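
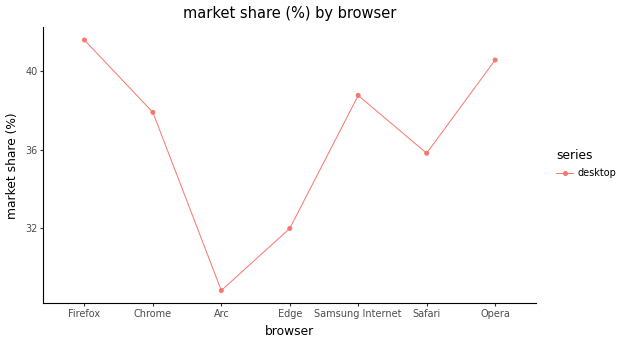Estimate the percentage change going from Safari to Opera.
Safari ≈ 36, Opera ≈ 40; (40 − 36) / 36 ≈ +11.1%.

≈ +11.1%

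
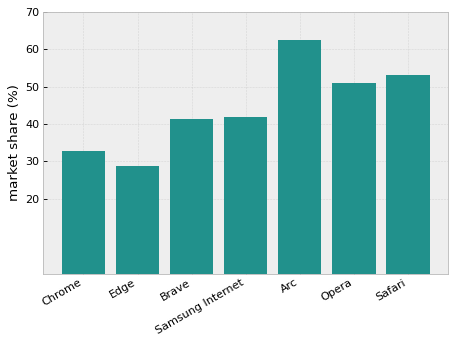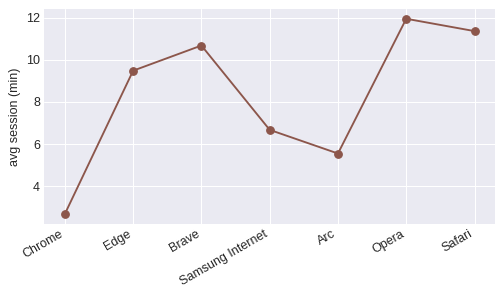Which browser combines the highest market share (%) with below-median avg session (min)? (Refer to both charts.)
Arc

Chart 2 median avg session (min) ≈ 10; below-median browsers: Chrome, Samsung Internet, Arc. Among those, Arc has the highest market share (%) (≈ 60).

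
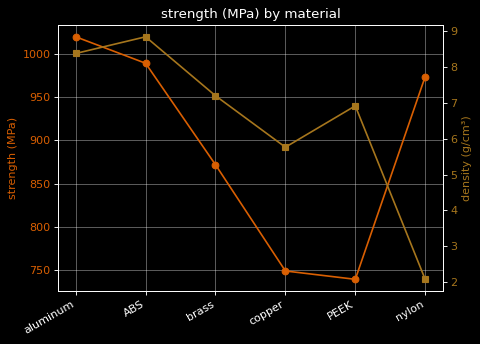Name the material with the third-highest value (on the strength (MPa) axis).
nylon

Top 4 (on the strength (MPa) axis): aluminum ≈ 1025, ABS ≈ 1000, nylon ≈ 975, brass ≈ 875.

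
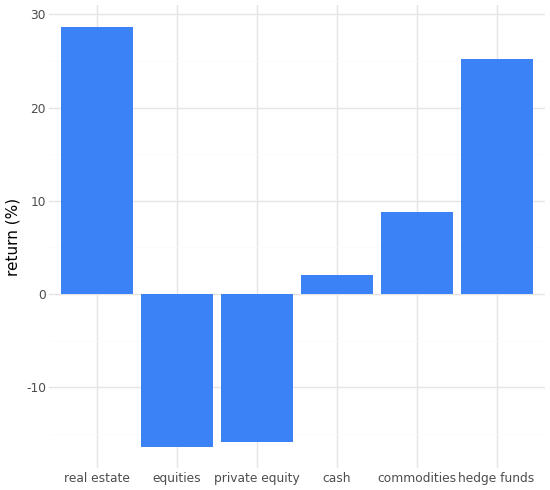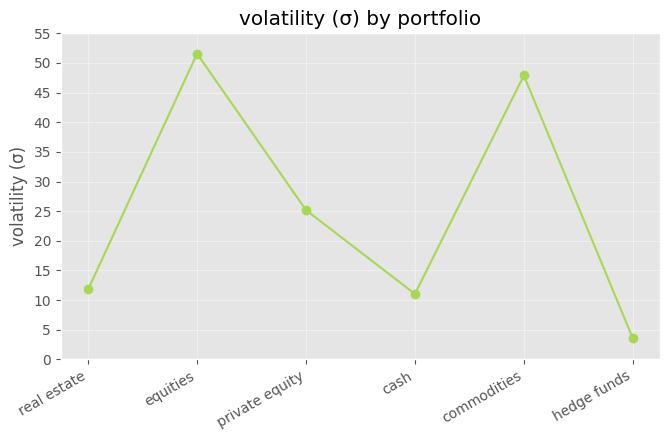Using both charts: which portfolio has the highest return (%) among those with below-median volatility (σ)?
real estate

Chart 2 median volatility (σ) ≈ 20; below-median portfolios: real estate, cash, hedge funds. Among those, real estate has the highest return (%) (≈ 30).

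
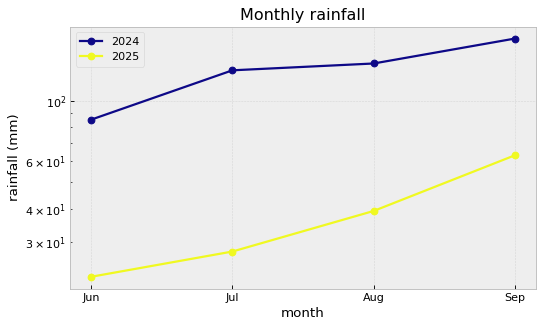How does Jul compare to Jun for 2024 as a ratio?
Jul ≈ 140, Jun ≈ 80; 140/80 ≈ 1.75.

≈ 1.75×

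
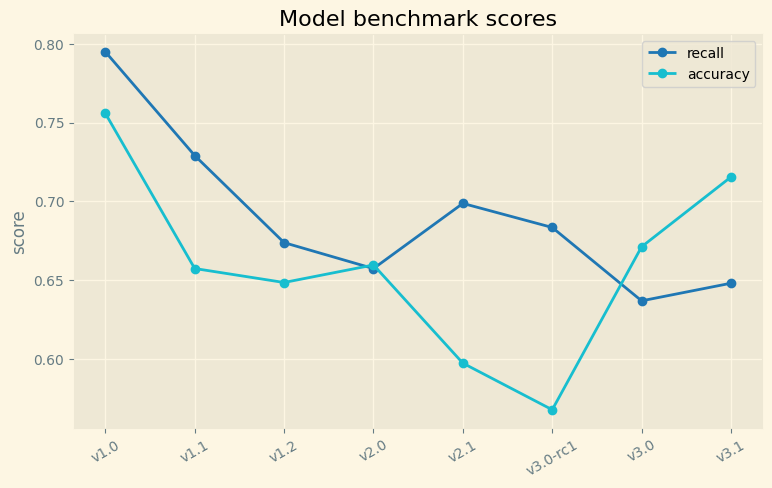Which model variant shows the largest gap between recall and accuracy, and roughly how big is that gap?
v3.0-rc1, ≈ 0.12

v3.0-rc1: recall ≈ 0.68, accuracy ≈ 0.56 → gap ≈ 0.12. Next-largest (v2.1) is only ≈ 0.10.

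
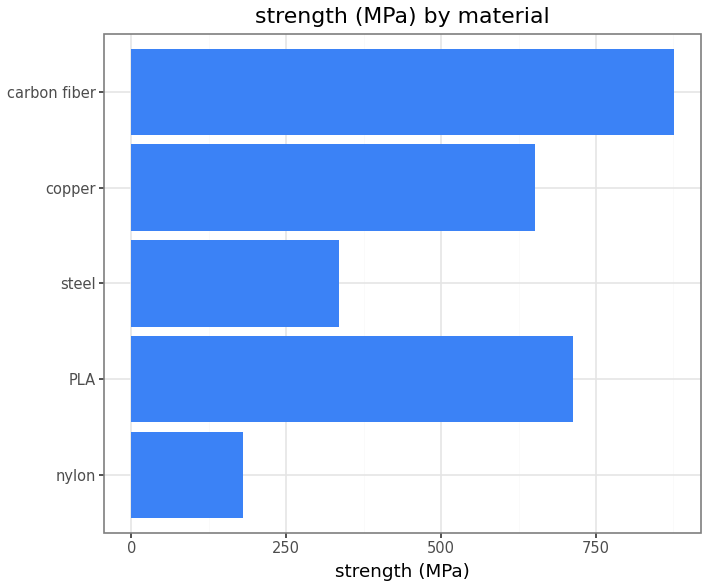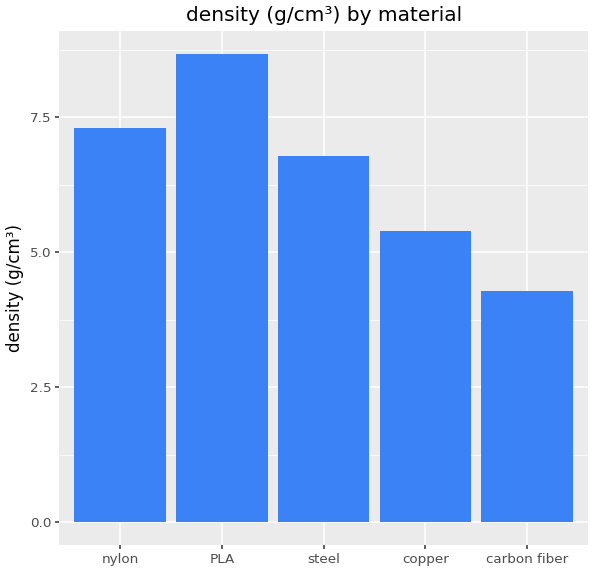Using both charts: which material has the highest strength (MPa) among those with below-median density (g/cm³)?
Chart 2 median density (g/cm³) ≈ 7; below-median materials: copper, carbon fiber. Among those, carbon fiber has the highest strength (MPa) (≈ 900).

carbon fiber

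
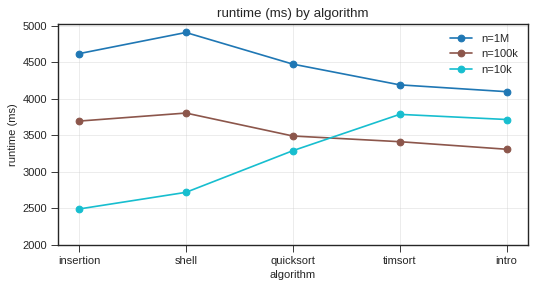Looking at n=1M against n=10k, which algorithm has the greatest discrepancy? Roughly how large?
shell: n=1M ≈ 5000, n=10k ≈ 2500 → gap ≈ 2500. Next-largest (insertion) is only ≈ 2000.

shell, ≈ 2500 ms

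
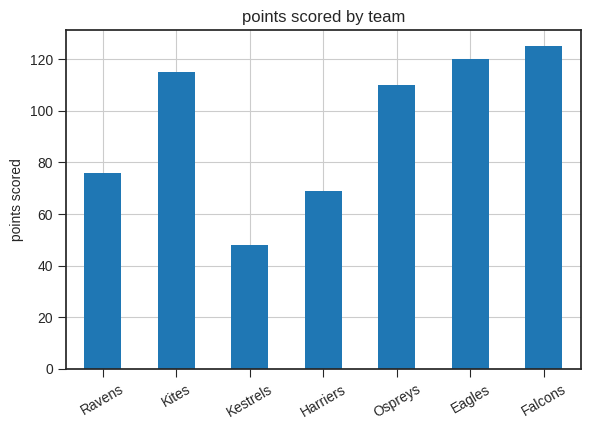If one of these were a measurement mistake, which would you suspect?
Kestrels

Kestrels ≈ 40; the rest sit between ≈ 60 and ≈ 120.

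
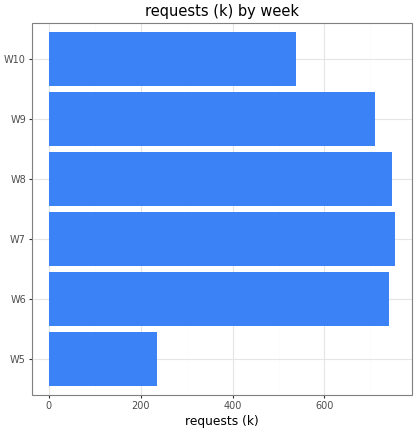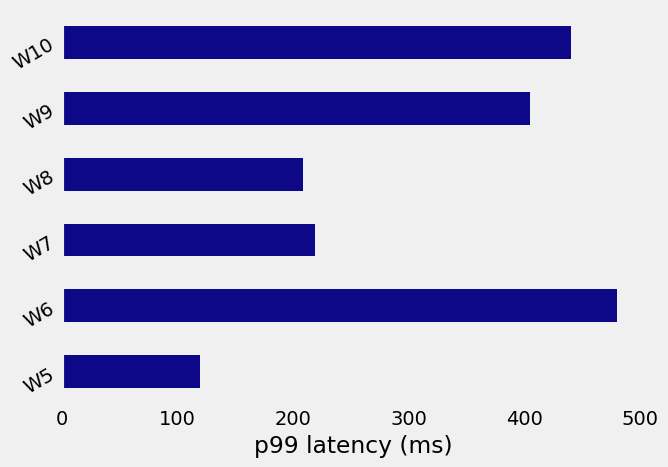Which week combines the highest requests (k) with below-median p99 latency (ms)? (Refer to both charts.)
W7

Chart 2 median p99 latency (ms) ≈ 300; below-median weeks: W5, W7, W8. Among those, W7 has the highest requests (k) (≈ 800).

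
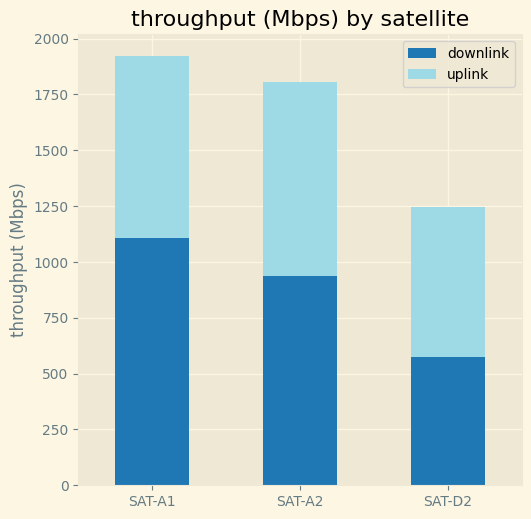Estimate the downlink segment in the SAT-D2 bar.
≈ 600

downlink top ≈ 600, bottom ≈ 0; segment ≈ 600.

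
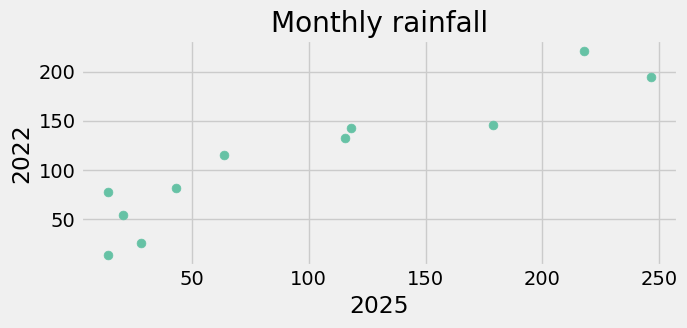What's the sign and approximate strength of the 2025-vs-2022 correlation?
positive, strong

Points are positively correlated; strong (|r| ≈ 0.9).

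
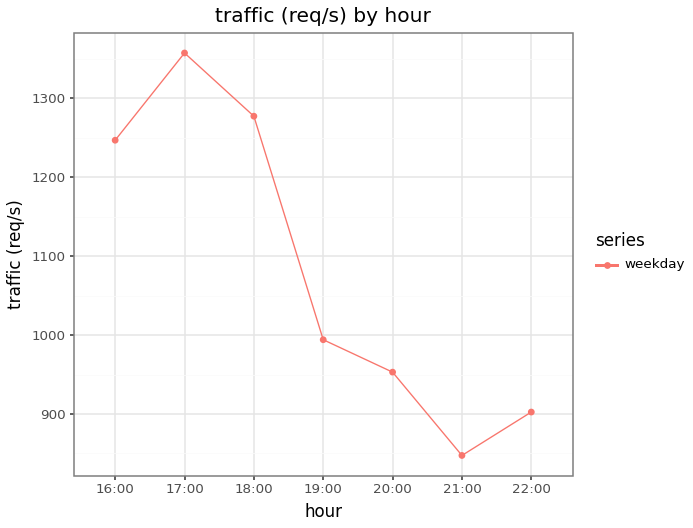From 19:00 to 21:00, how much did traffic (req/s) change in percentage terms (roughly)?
≈ -15%

19:00 ≈ 1000, 21:00 ≈ 850; (850 − 1000) / 1000 ≈ -15%.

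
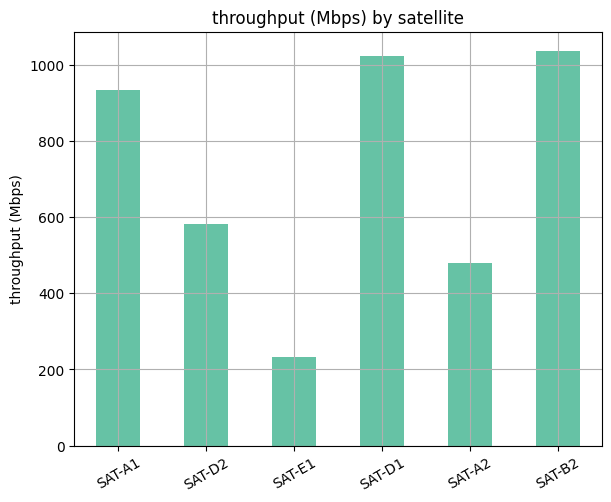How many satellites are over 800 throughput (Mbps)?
3

Above 800: SAT-A1, SAT-D1, SAT-B2.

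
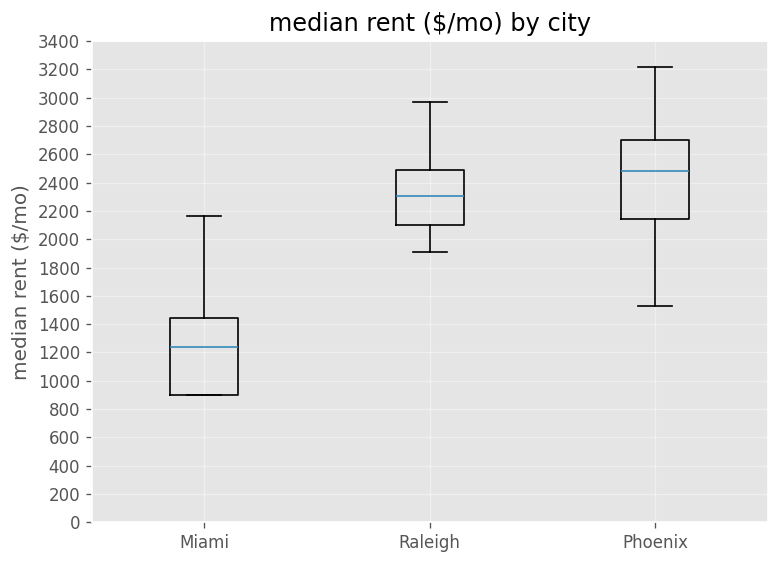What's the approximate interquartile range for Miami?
Q3 ≈ 1400, Q1 ≈ 800; IQR ≈ 600.

≈ 600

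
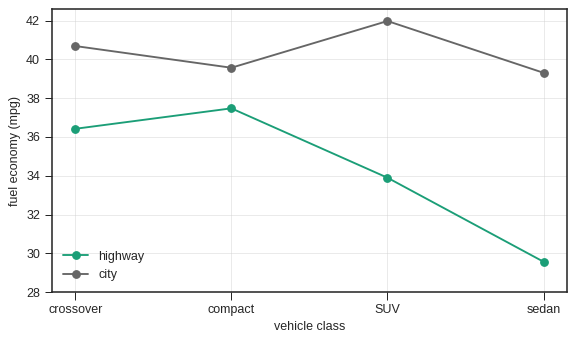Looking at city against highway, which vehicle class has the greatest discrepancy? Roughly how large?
sedan, ≈ 10 mpg

sedan: city ≈ 40, highway ≈ 30 → gap ≈ 10. Next-largest (SUV) is only ≈ 8.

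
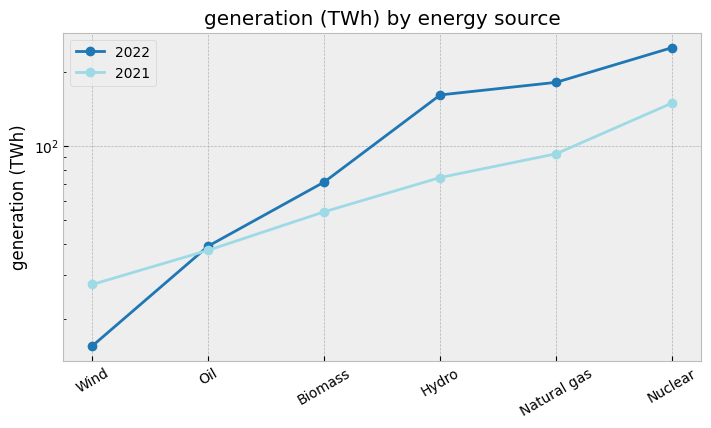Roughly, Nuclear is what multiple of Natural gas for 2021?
≈ 1.4×

Nuclear ≈ 140, Natural gas ≈ 100; 140/100 ≈ 1.4.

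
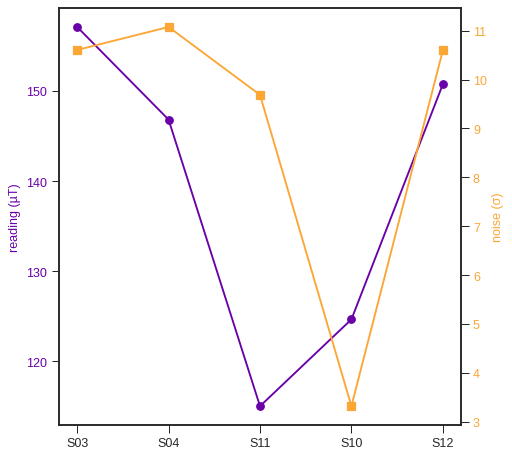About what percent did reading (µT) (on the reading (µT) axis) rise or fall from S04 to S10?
≈ -13.8%

S04 ≈ 145, S10 ≈ 125; (125 − 145) / 145 ≈ -13.8%.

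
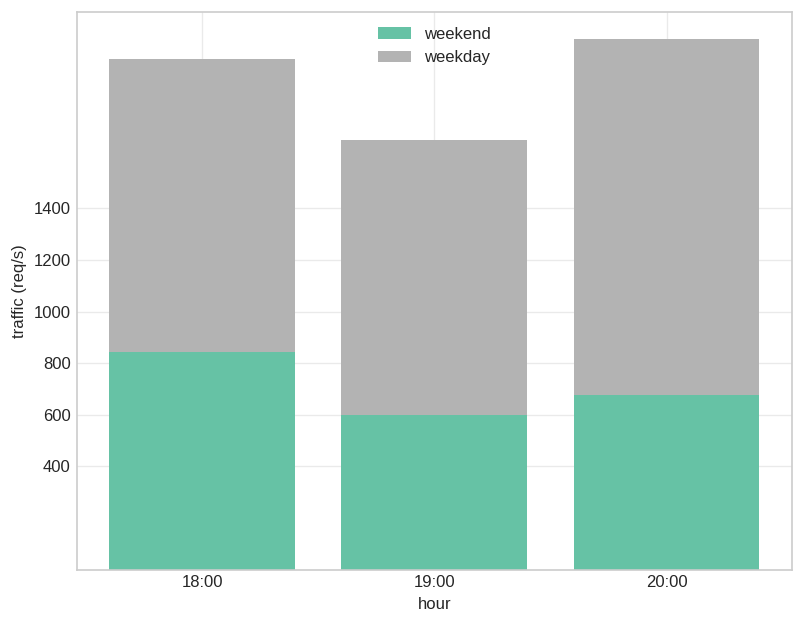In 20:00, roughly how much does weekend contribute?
weekend top ≈ 600, bottom ≈ 0; segment ≈ 600.

≈ 600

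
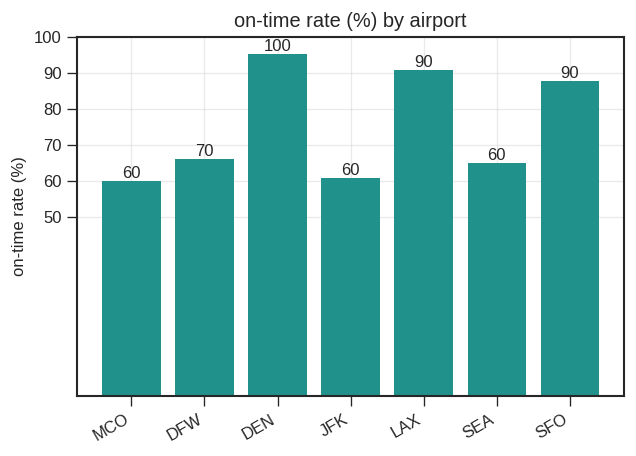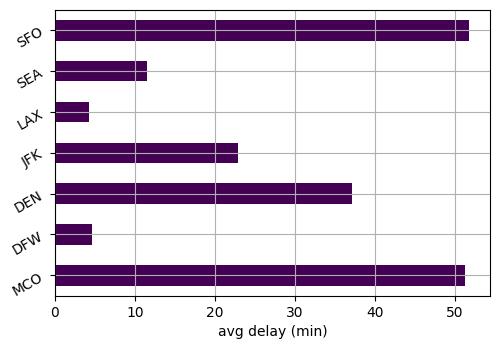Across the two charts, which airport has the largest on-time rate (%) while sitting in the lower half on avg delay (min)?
LAX

Chart 2 median avg delay (min) ≈ 25; below-median airports: DFW, LAX, SEA. Among those, LAX has the highest on-time rate (%) (≈ 90).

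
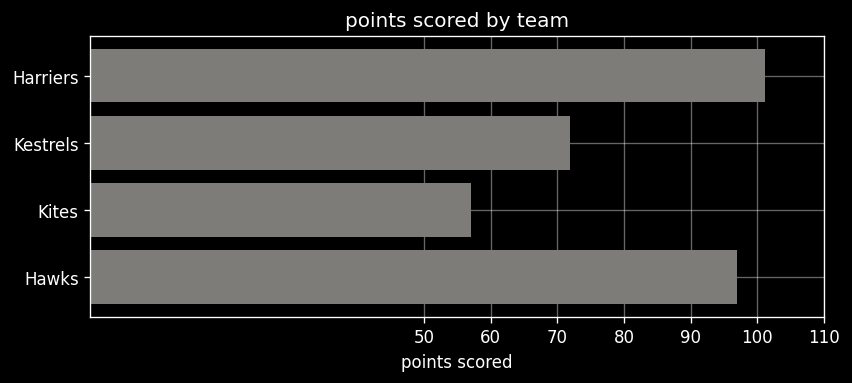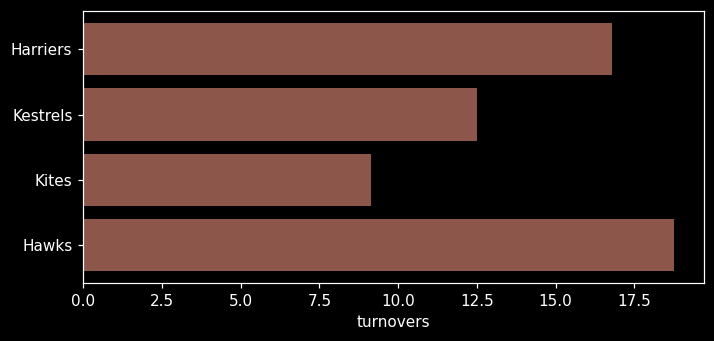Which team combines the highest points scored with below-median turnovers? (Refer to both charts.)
Chart 2 median turnovers ≈ 14; below-median teams: Kestrels, Kites. Among those, Kestrels has the highest points scored (≈ 70).

Kestrels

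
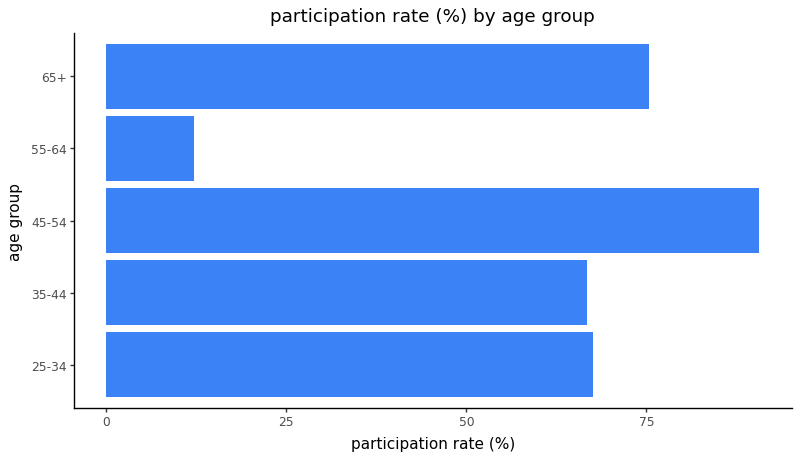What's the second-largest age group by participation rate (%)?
65+

Top 3: 45-54 ≈ 90, 65+ ≈ 80, 25-34 ≈ 70.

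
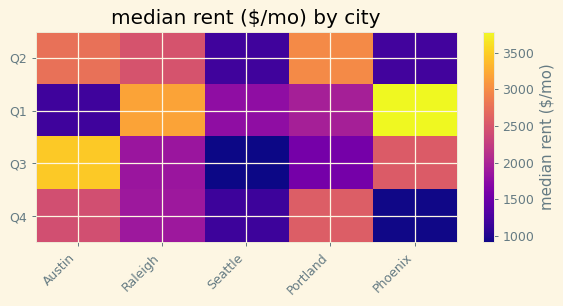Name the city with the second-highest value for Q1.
Raleigh

Top 3 for Q1: Phoenix ≈ 4000, Raleigh ≈ 3000, Portland ≈ 2000.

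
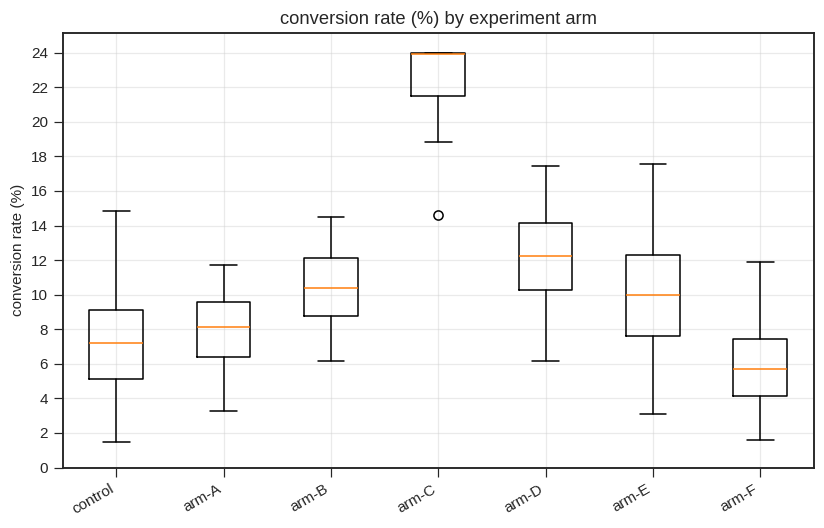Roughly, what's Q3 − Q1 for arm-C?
Q3 ≈ 24, Q1 ≈ 22; IQR ≈ 2.

≈ 2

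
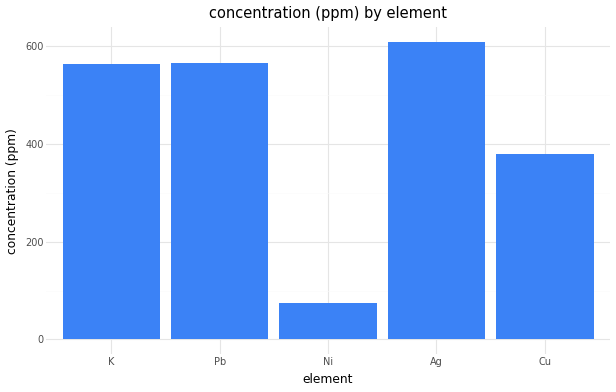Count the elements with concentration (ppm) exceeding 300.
Above 300: K, Pb, Ag, Cu.

4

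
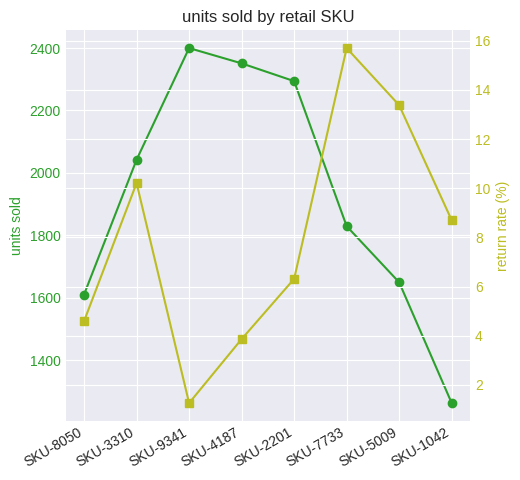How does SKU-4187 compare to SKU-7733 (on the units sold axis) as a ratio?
≈ 1.33×

SKU-4187 ≈ 2400, SKU-7733 ≈ 1800; 2400/1800 ≈ 1.33.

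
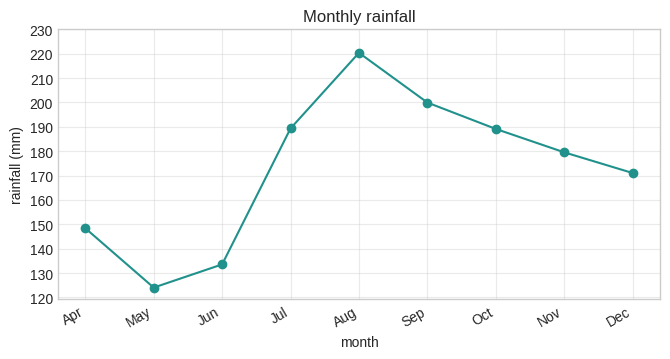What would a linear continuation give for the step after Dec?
Last three: 190, 180, 170 → slope ≈ -10/step → next ≈ 160.

≈ 160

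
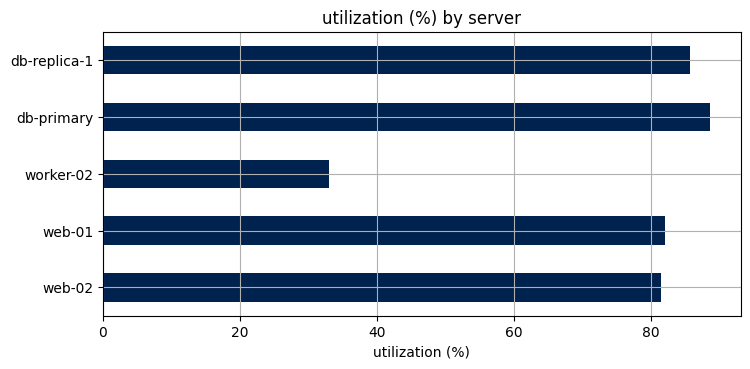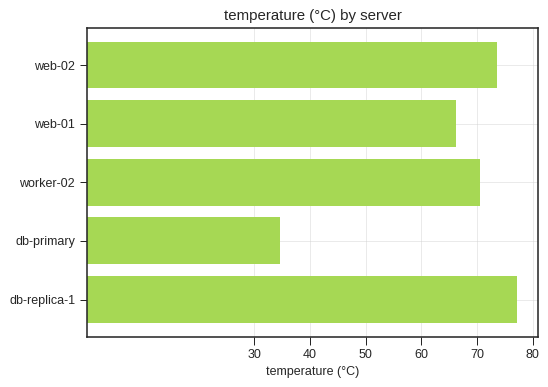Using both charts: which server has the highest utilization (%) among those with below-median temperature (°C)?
db-primary

Chart 2 median temperature (°C) ≈ 70; below-median servers: web-01, db-primary. Among those, db-primary has the highest utilization (%) (≈ 90).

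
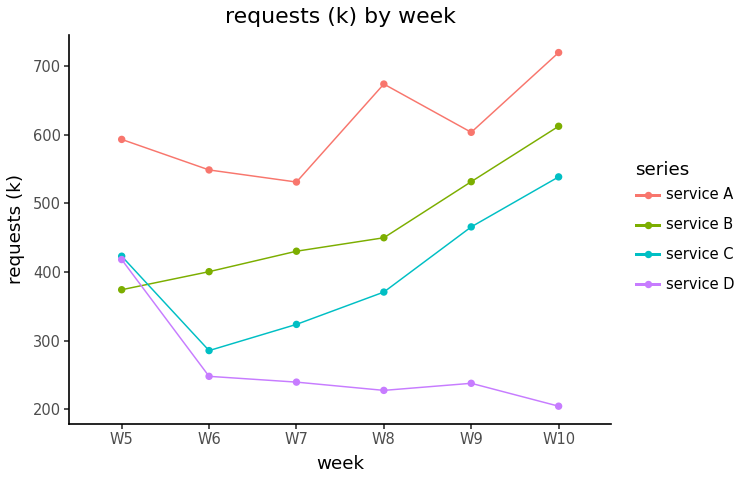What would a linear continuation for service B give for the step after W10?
Last three: 450, 550, 600 → slope ≈ 75/step → next ≈ 675.

≈ 675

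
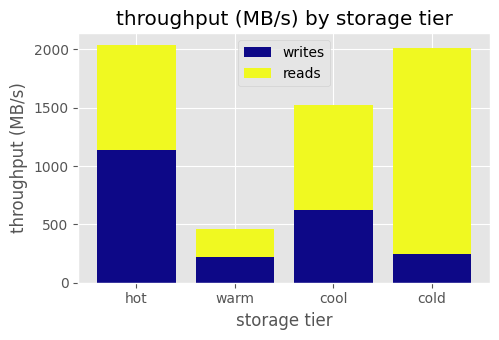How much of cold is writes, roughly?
≈ 200

writes top ≈ 200, bottom ≈ 0; segment ≈ 200.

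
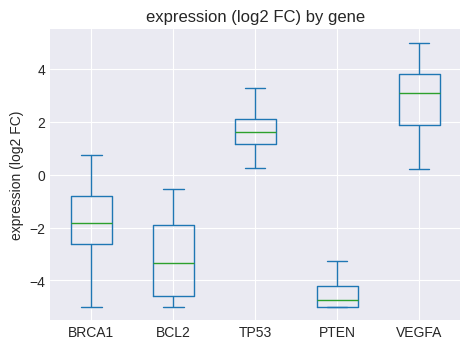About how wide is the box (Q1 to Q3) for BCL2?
≈ 3

Q3 ≈ -2, Q1 ≈ -5; IQR ≈ 3.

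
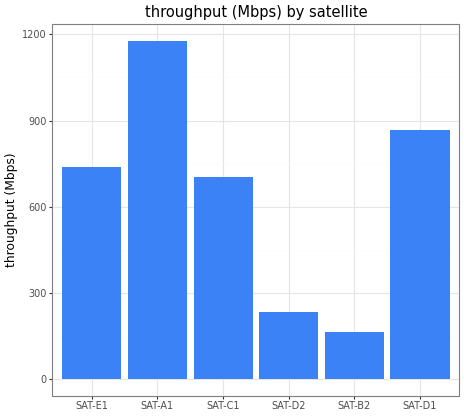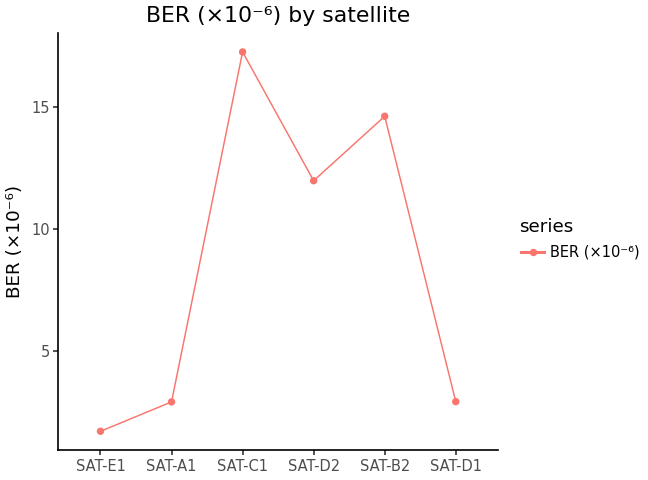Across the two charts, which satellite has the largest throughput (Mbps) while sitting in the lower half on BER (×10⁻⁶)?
Chart 2 median BER (×10⁻⁶) ≈ 8; below-median satellites: SAT-E1, SAT-A1, SAT-D1. Among those, SAT-A1 has the highest throughput (Mbps) (≈ 1200).

SAT-A1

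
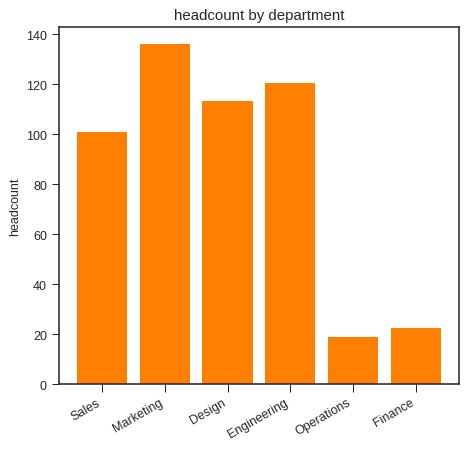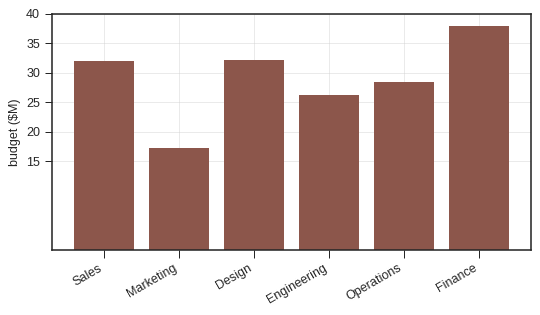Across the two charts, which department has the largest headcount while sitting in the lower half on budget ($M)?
Marketing

Chart 2 median budget ($M) ≈ 30; below-median departments: Marketing, Engineering, Operations. Among those, Marketing has the highest headcount (≈ 140).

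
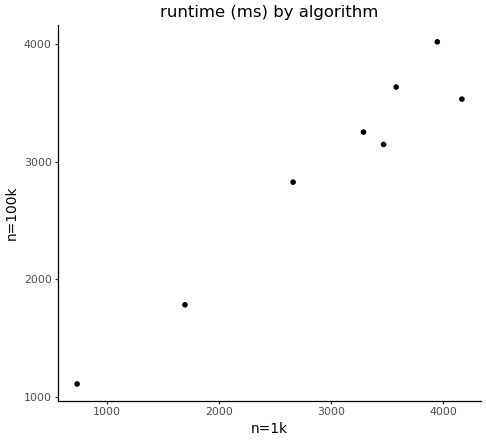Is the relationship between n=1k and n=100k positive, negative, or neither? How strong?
positive, strong

Points are positively correlated; strong (|r| ≈ 1.0).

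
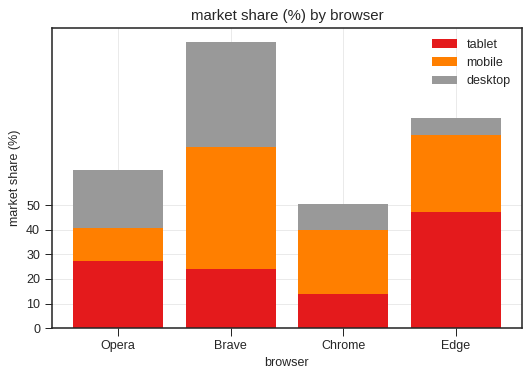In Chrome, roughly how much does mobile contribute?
≈ 30

mobile top ≈ 40, bottom ≈ 10; segment ≈ 30.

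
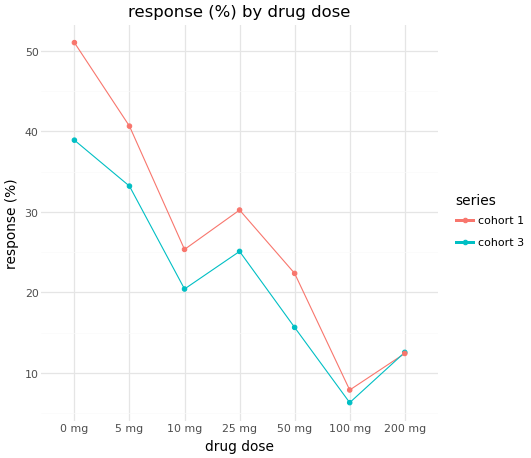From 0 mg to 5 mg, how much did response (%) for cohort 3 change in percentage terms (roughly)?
0 mg ≈ 40, 5 mg ≈ 35; (35 − 40) / 40 ≈ -12.5%.

≈ -12.5%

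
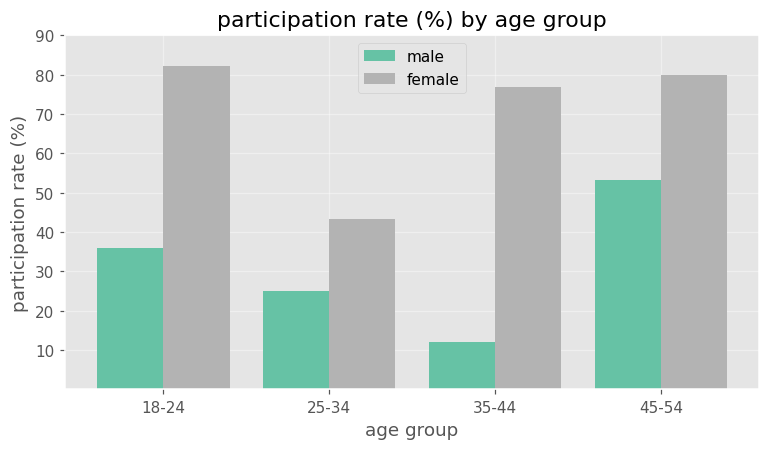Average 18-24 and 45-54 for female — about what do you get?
≈ 80

(80 + 80) / 2 ≈ 80.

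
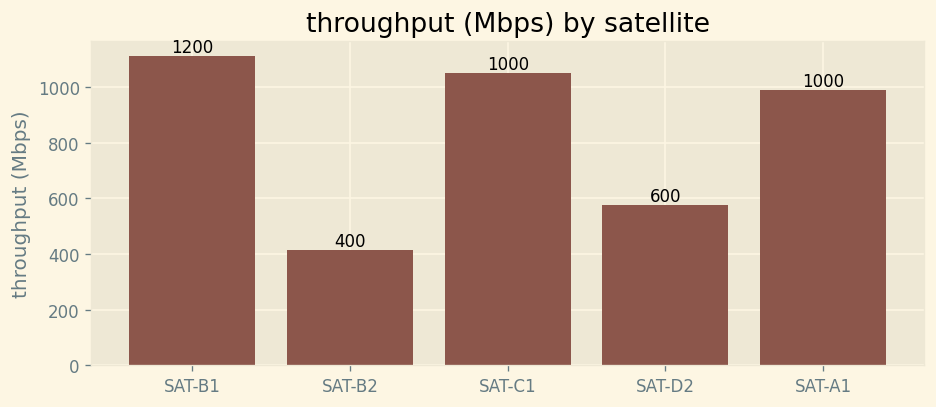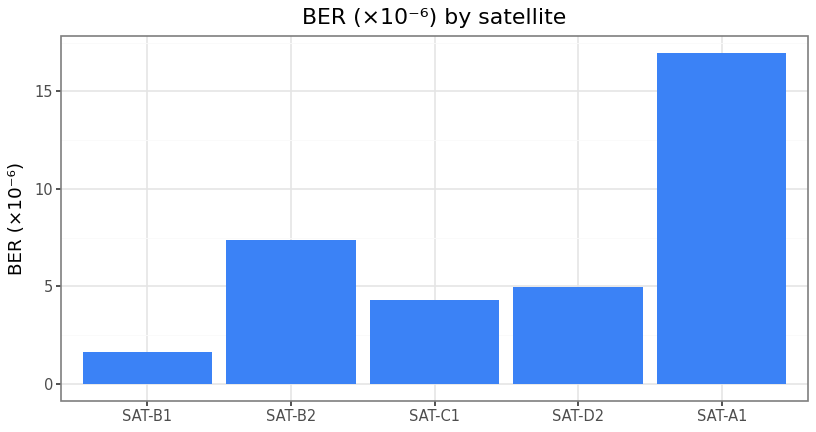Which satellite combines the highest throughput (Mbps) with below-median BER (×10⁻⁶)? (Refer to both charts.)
SAT-B1

Chart 2 median BER (×10⁻⁶) ≈ 4; below-median satellites: SAT-B1, SAT-C1. Among those, SAT-B1 has the highest throughput (Mbps) (≈ 1200).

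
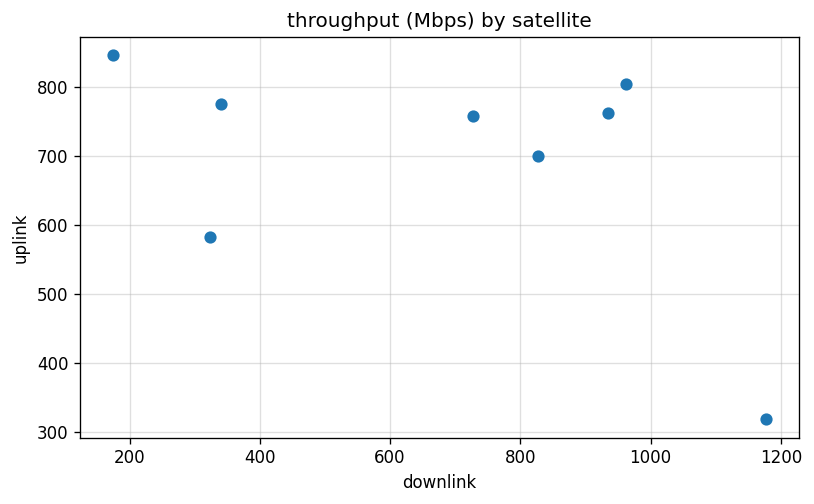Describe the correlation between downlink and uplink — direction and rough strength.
negative, moderate

Points are negatively correlated; moderate (|r| ≈ 0.5).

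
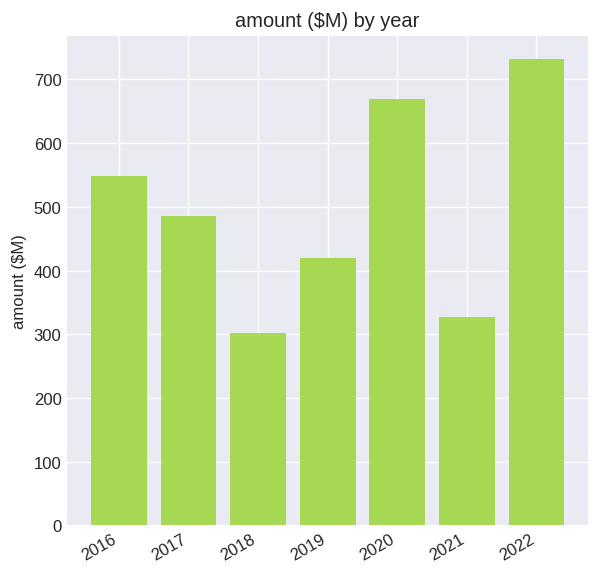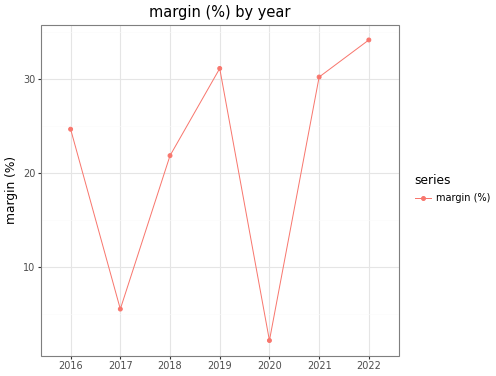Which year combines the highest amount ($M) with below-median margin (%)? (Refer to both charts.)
Chart 2 median margin (%) ≈ 25; below-median years: 2017, 2018, 2020. Among those, 2020 has the highest amount ($M) (≈ 700).

2020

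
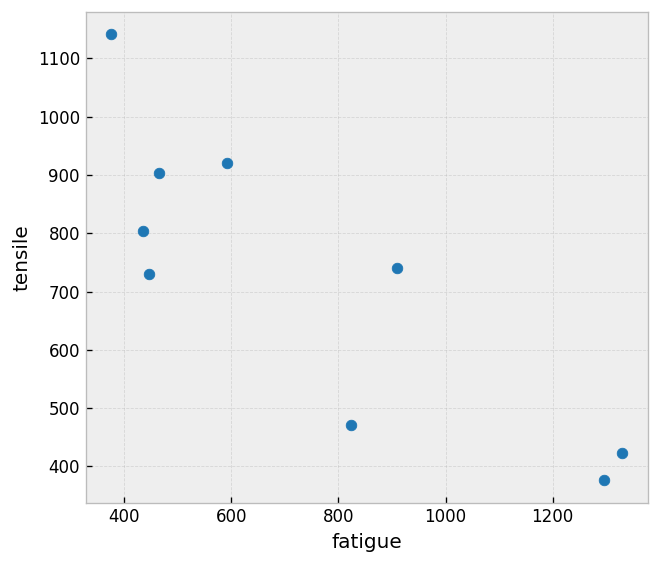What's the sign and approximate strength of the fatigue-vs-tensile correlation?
negative, strong

Points are negatively correlated; strong (|r| ≈ 0.8).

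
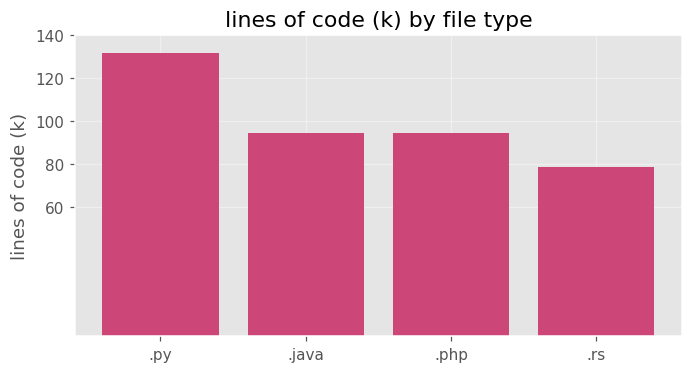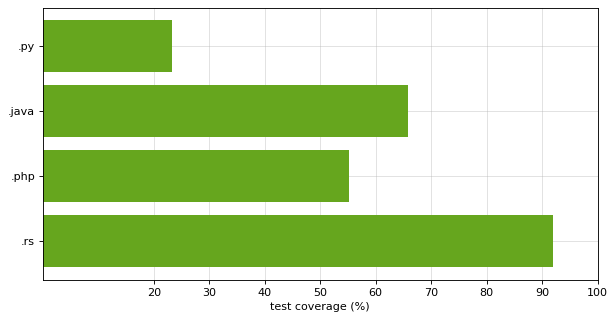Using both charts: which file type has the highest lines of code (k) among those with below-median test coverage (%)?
.py

Chart 2 median test coverage (%) ≈ 60; below-median file types: .py, .php. Among those, .py has the highest lines of code (k) (≈ 140).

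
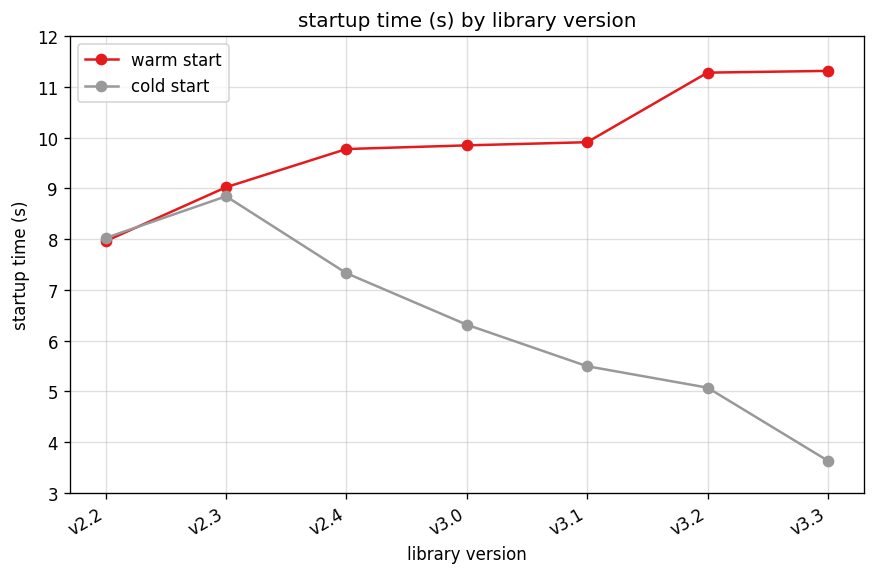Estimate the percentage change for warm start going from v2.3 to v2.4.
v2.3 ≈ 9, v2.4 ≈ 10; (10 − 9) / 9 ≈ +11.1%.

≈ +11.1%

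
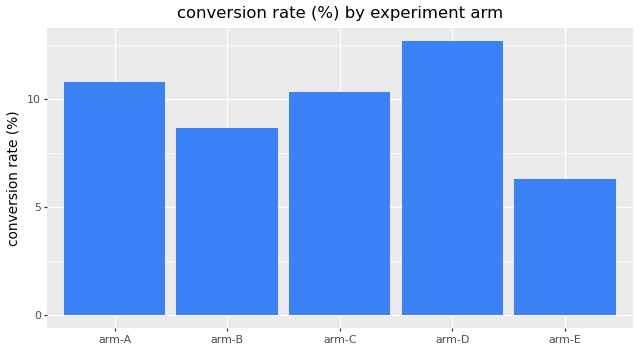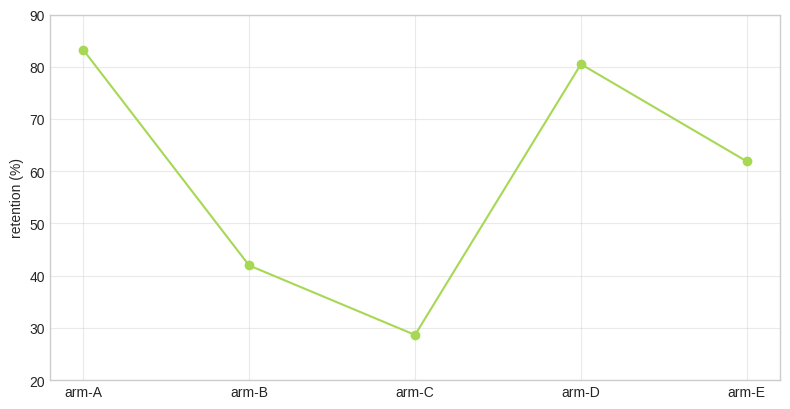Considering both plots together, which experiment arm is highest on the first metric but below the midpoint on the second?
Chart 2 median retention (%) ≈ 60; below-median experiment arms: arm-B, arm-C. Among those, arm-C has the highest conversion rate (%) (≈ 10).

arm-C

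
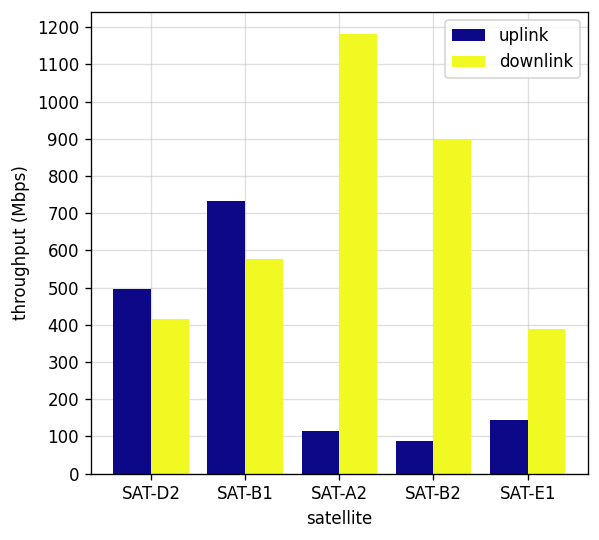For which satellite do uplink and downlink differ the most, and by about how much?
SAT-A2: uplink ≈ 100, downlink ≈ 1200 → gap ≈ 1100. Next-largest (SAT-B2) is only ≈ 800.

SAT-A2, ≈ 1100 Mbps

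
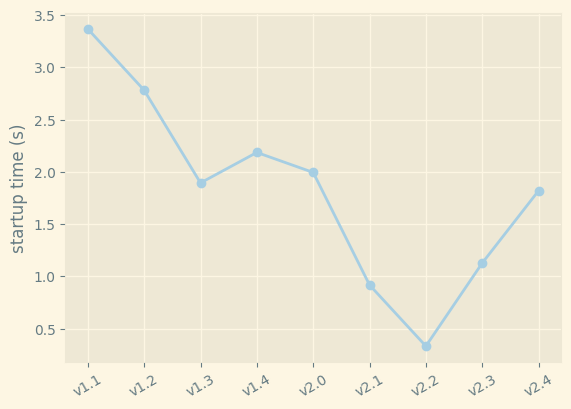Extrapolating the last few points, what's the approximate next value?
≈ 2.75

Last three: 0.5, 1.0, 2.0 → slope ≈ 0.75/step → next ≈ 2.75.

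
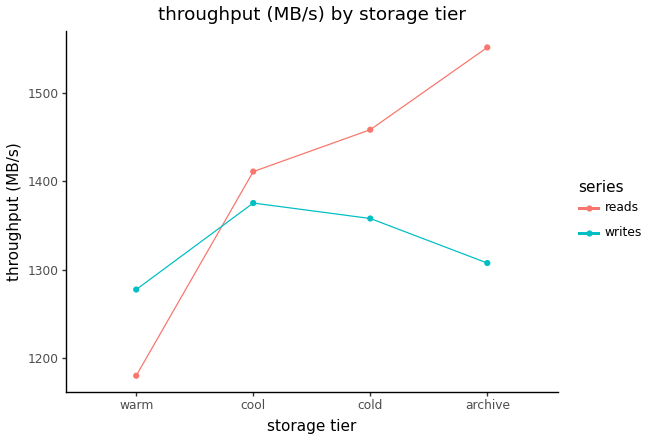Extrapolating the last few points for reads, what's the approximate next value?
≈ 1625

Last three: 1400, 1450, 1550 → slope ≈ 75/step → next ≈ 1625.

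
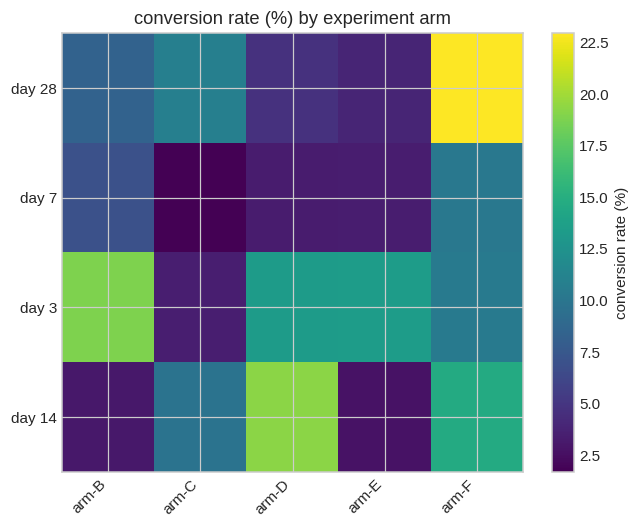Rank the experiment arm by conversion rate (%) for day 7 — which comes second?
Top 3 for day 7: arm-F ≈ 10, arm-B ≈ 6, arm-E ≈ 4.

arm-B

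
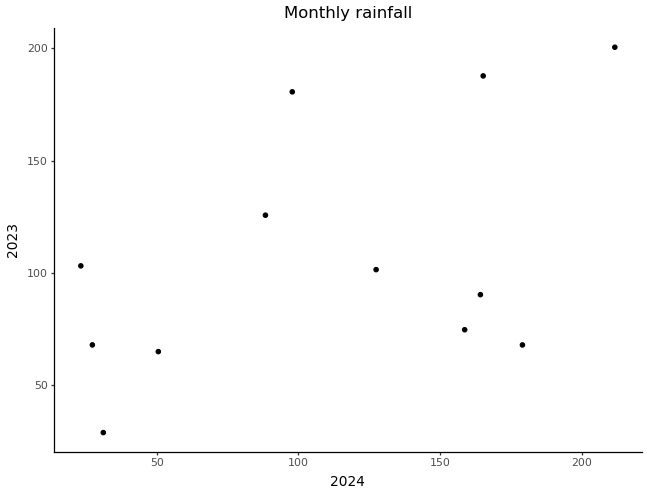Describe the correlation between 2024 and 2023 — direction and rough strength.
positive, moderate

Points are positively correlated; moderate (|r| ≈ 0.5).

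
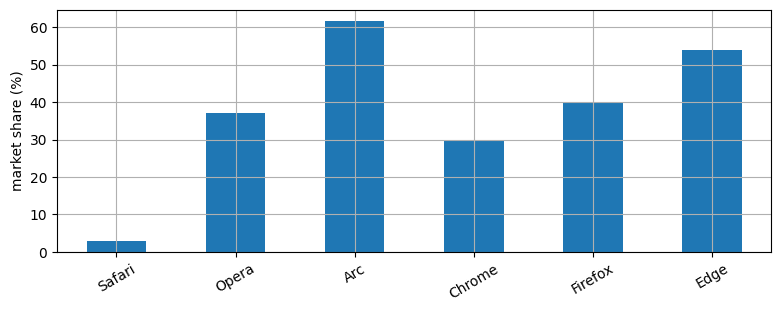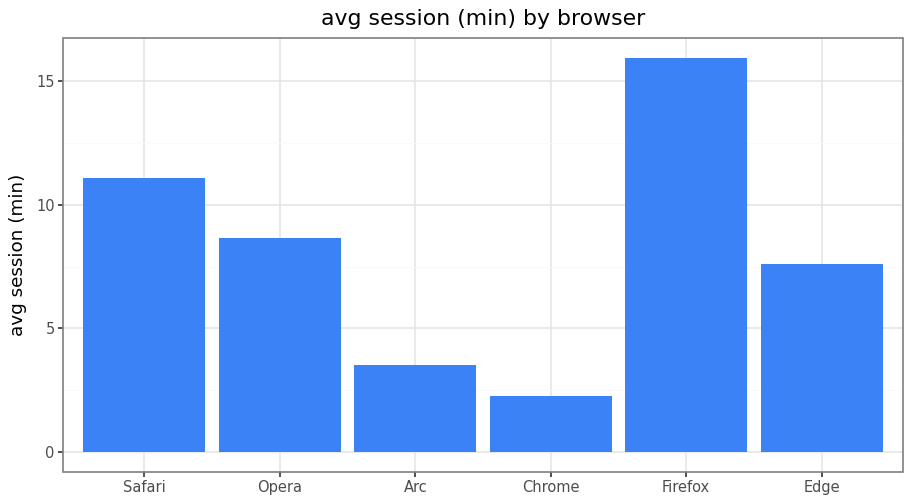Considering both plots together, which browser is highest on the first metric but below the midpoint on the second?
Arc

Chart 2 median avg session (min) ≈ 8; below-median browsers: Arc, Chrome, Edge. Among those, Arc has the highest market share (%) (≈ 60).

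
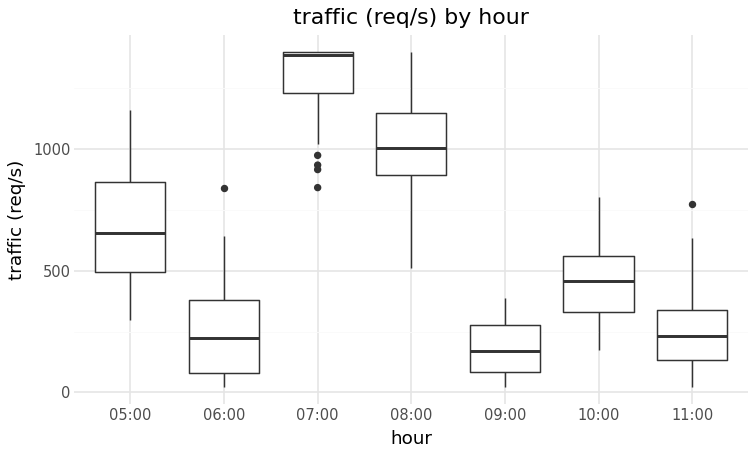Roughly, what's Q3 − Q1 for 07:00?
≈ 200

Q3 ≈ 1400, Q1 ≈ 1200; IQR ≈ 200.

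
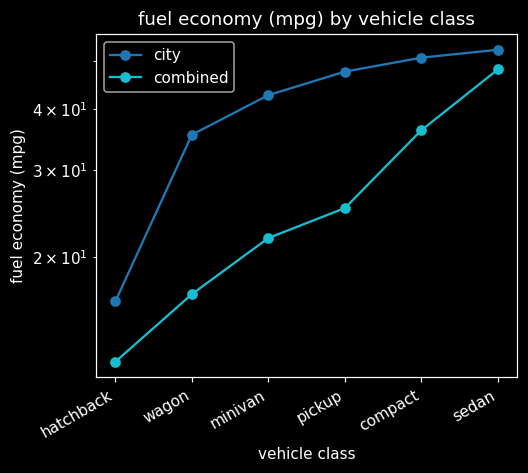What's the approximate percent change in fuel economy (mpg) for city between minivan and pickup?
≈ +11.1%

minivan ≈ 45, pickup ≈ 50; (50 − 45) / 45 ≈ +11.1%.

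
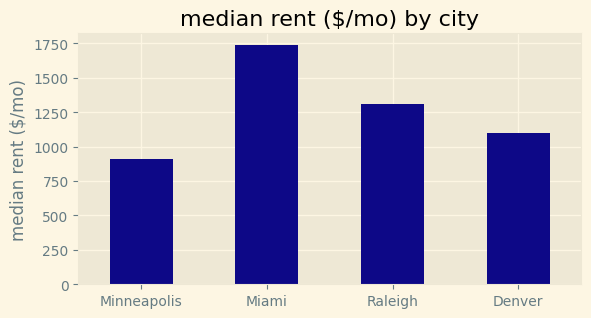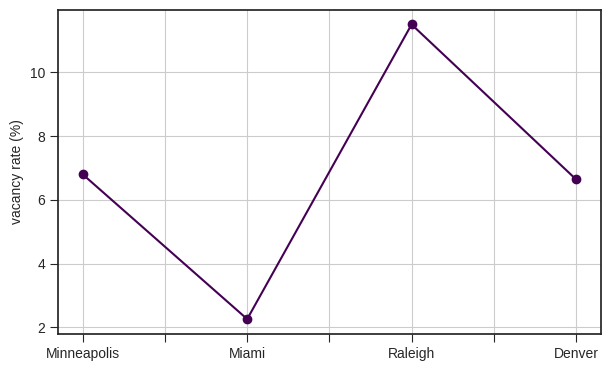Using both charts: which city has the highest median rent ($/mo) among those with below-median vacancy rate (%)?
Miami

Chart 2 median vacancy rate (%) ≈ 6; below-median cities: Miami, Denver. Among those, Miami has the highest median rent ($/mo) (≈ 1800).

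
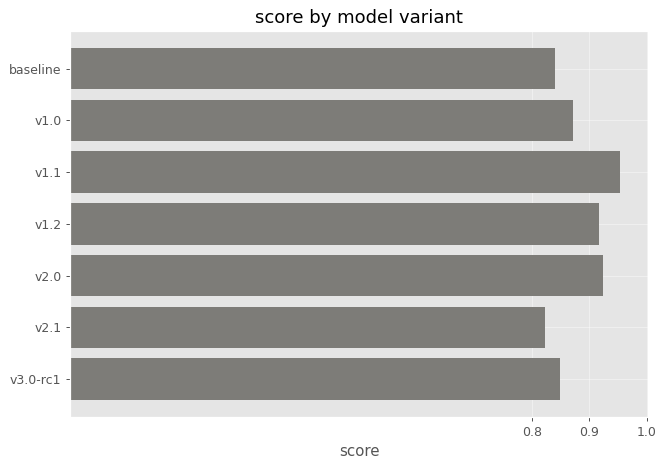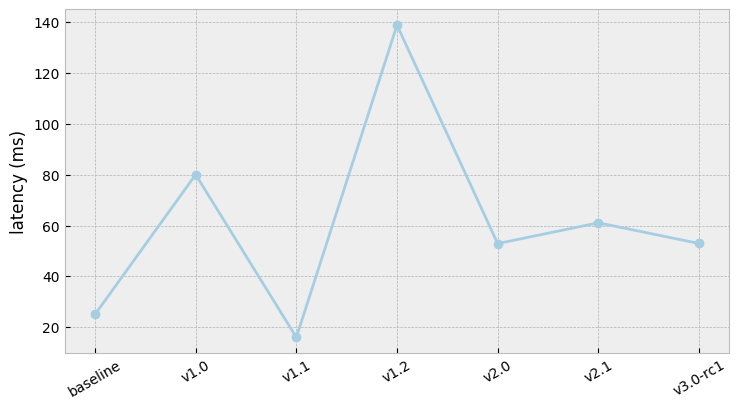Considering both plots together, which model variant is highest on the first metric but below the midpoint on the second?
v1.1

Chart 2 median latency (ms) ≈ 60; below-median model variants: baseline, v1.1, v2.0. Among those, v1.1 has the highest score (≈ 1).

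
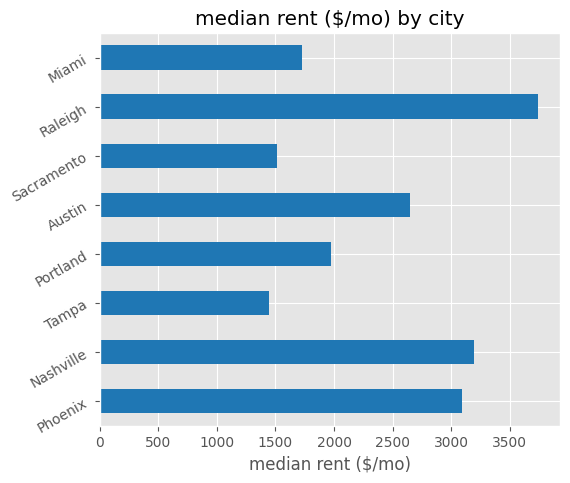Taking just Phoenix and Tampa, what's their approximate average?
(3000 + 1500) / 2 ≈ 2250.

≈ 2250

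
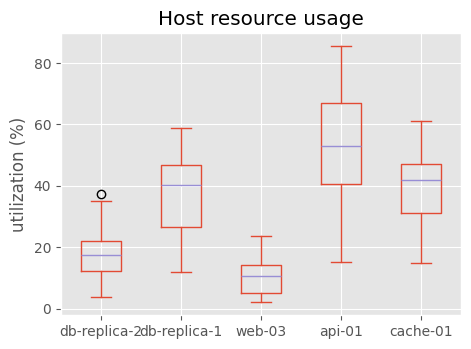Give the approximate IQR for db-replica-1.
≈ 20

Q3 ≈ 45, Q1 ≈ 25; IQR ≈ 20.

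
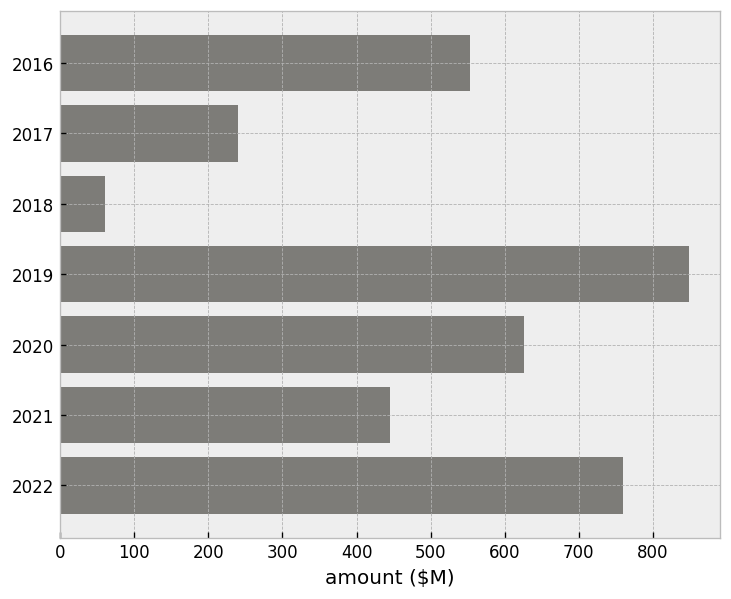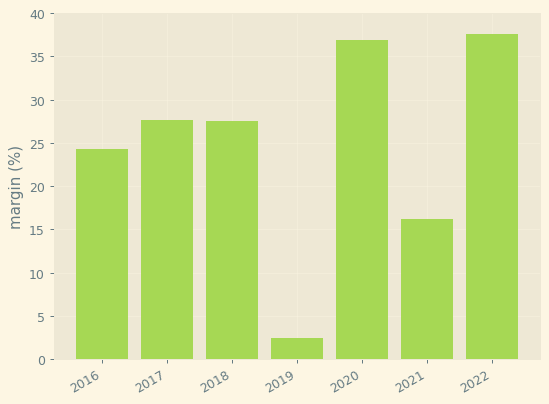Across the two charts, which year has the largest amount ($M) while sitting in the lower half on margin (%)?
2019

Chart 2 median margin (%) ≈ 30; below-median years: 2016, 2019, 2021. Among those, 2019 has the highest amount ($M) (≈ 800).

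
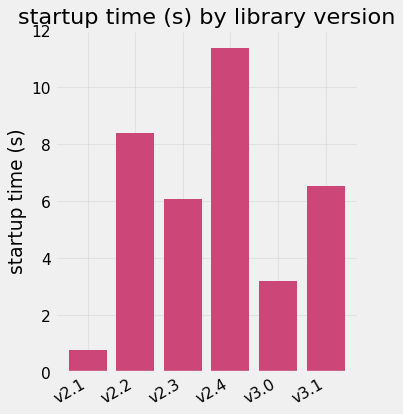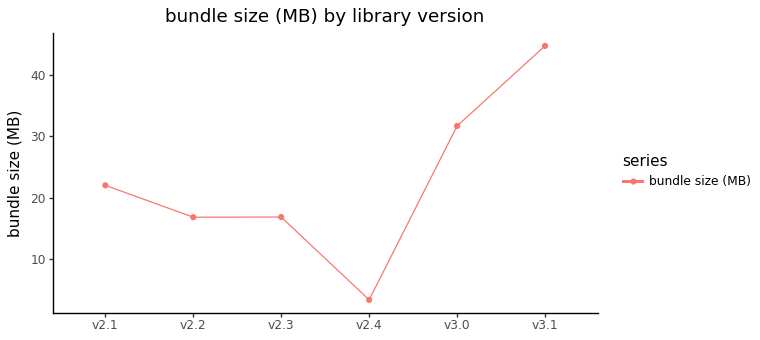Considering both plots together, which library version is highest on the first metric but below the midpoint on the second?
Chart 2 median bundle size (MB) ≈ 20; below-median library versions: v2.2, v2.3, v2.4. Among those, v2.4 has the highest startup time (s) (≈ 12).

v2.4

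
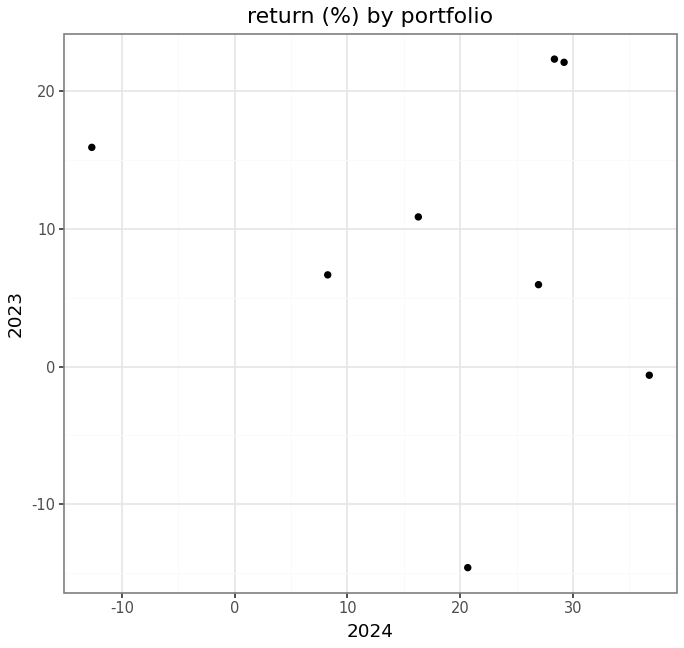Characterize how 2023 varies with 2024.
no clear correlation

Points are roughly uncorrelated; weak (|r| ≈ 0.1).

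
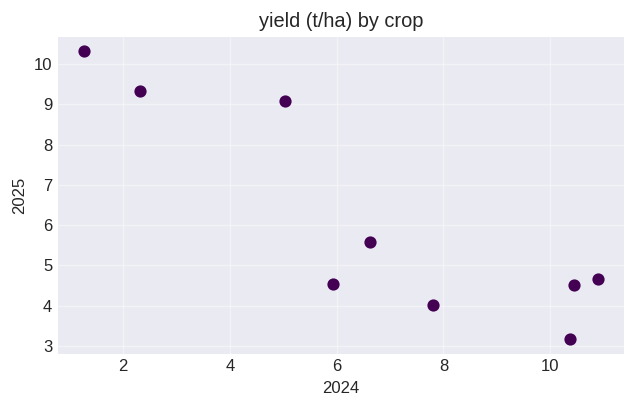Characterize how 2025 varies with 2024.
negative, strong

Points are negatively correlated; strong (|r| ≈ 0.9).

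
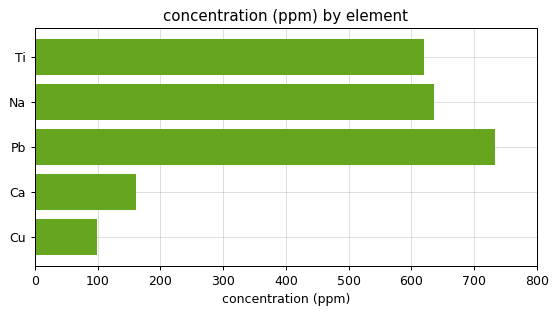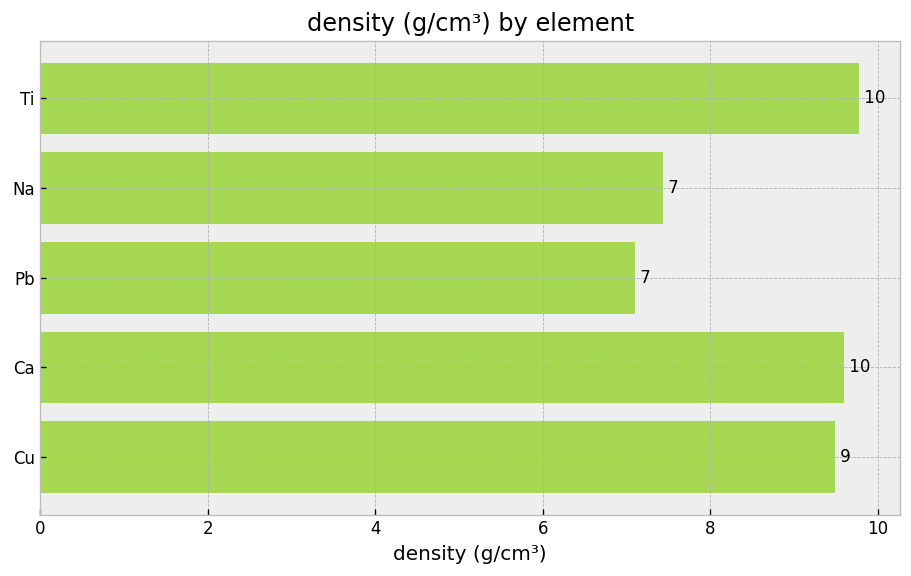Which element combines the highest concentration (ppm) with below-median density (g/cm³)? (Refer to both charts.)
Chart 2 median density (g/cm³) ≈ 9; below-median elements: Na, Pb. Among those, Pb has the highest concentration (ppm) (≈ 700).

Pb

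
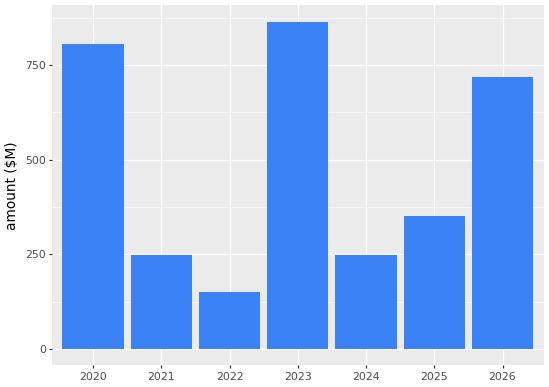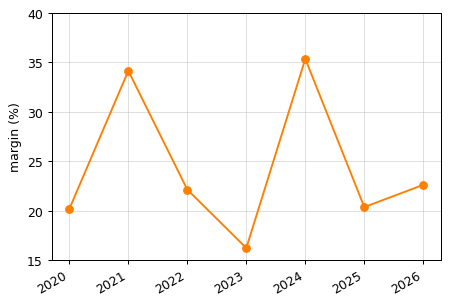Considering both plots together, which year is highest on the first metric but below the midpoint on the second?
2023

Chart 2 median margin (%) ≈ 20; below-median years: 2020, 2023, 2025. Among those, 2023 has the highest amount ($M) (≈ 900).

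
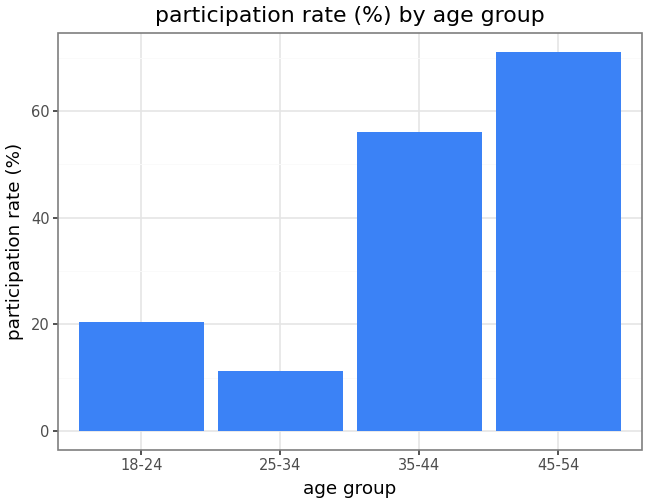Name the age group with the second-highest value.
Top 3: 45-54 ≈ 70, 35-44 ≈ 60, 18-24 ≈ 20.

35-44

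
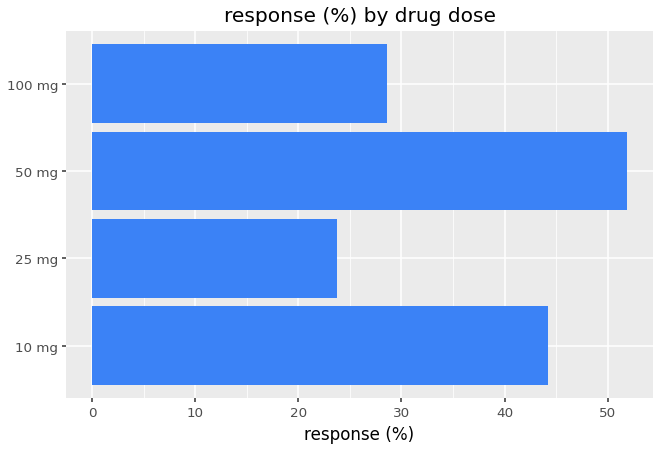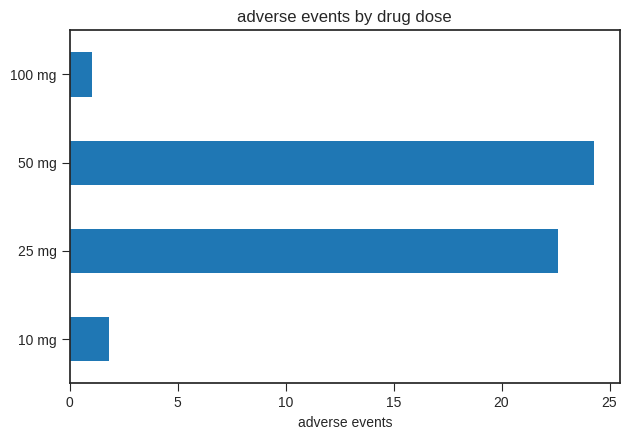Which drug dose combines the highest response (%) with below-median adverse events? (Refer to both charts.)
10 mg

Chart 2 median adverse events ≈ 10; below-median drug doses: 10 mg, 100 mg. Among those, 10 mg has the highest response (%) (≈ 45).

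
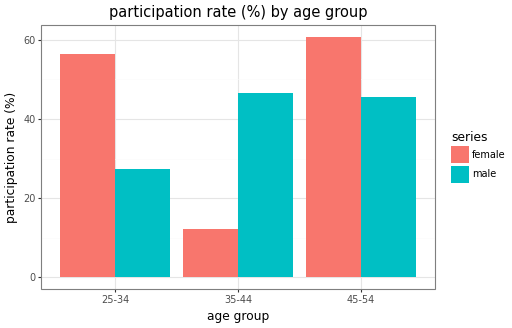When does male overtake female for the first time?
25-34: male ≈ 30 vs female ≈ 60 (not yet); 35-44: male ≈ 50 vs female ≈ 10 (first crossover).

35-44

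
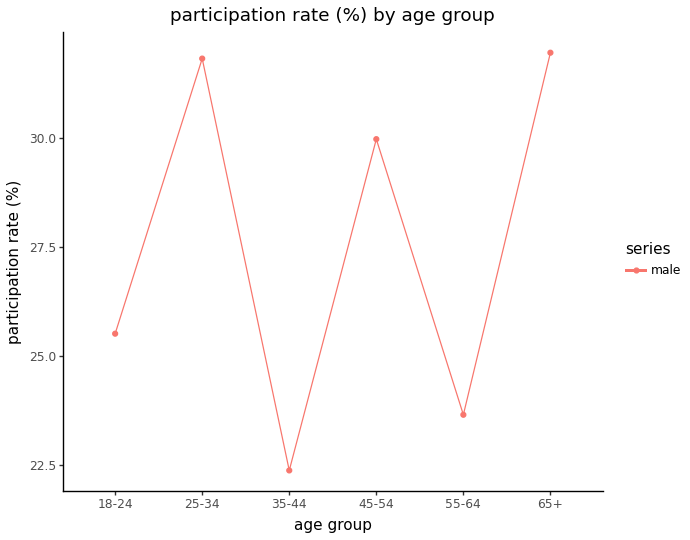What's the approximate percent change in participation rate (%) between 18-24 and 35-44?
≈ -15.4%

18-24 ≈ 26, 35-44 ≈ 22; (22 − 26) / 26 ≈ -15.4%.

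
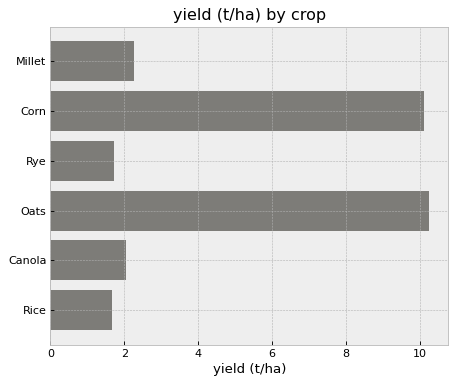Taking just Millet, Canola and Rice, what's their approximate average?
≈ 2

(2 + 2 + 2) / 3 ≈ 2.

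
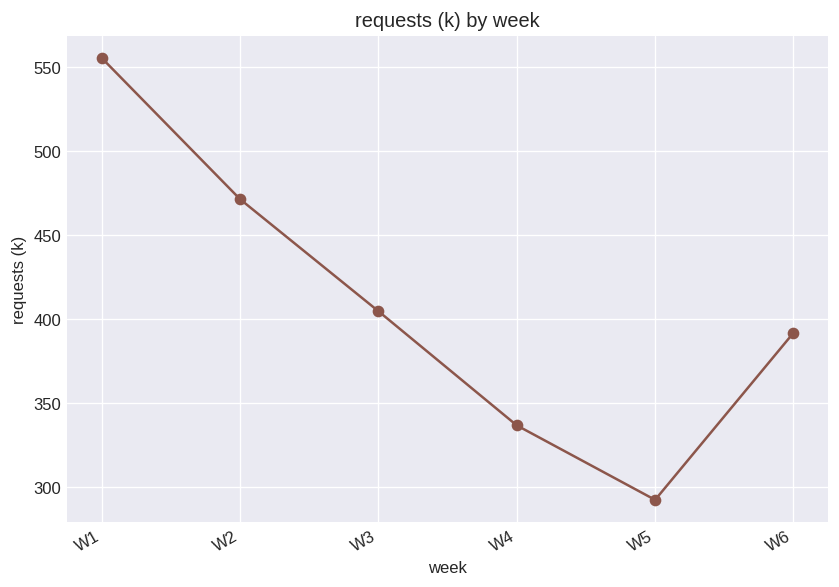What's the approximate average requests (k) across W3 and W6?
(400 + 400) / 2 ≈ 400.

≈ 400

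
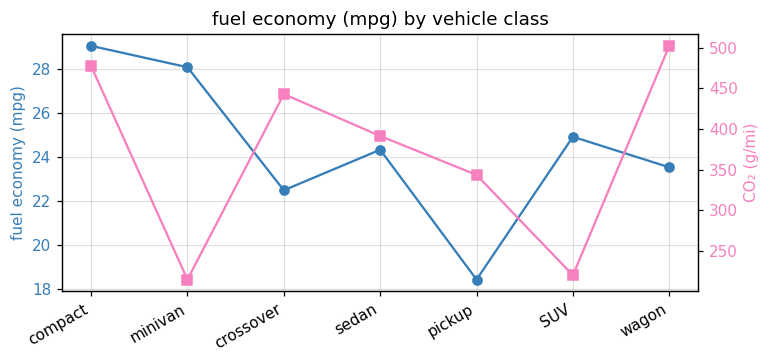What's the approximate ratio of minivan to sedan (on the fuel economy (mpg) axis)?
≈ 1.17×

minivan ≈ 28, sedan ≈ 24; 28/24 ≈ 1.17.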